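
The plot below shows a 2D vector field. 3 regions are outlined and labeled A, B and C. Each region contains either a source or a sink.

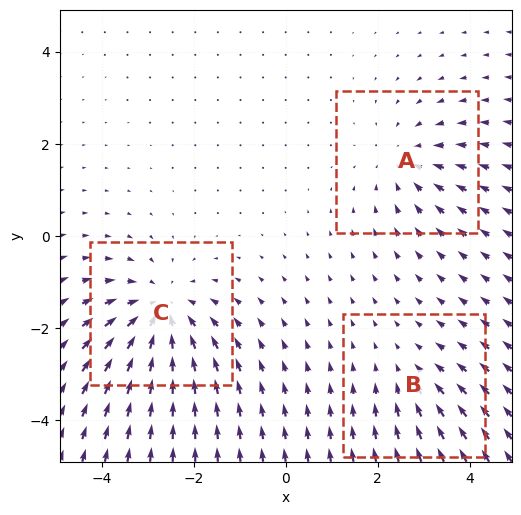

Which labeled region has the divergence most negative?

C

Divergence at each region's feature centre — A: about -3, B: about -2, C: about -4. Region C is most negative.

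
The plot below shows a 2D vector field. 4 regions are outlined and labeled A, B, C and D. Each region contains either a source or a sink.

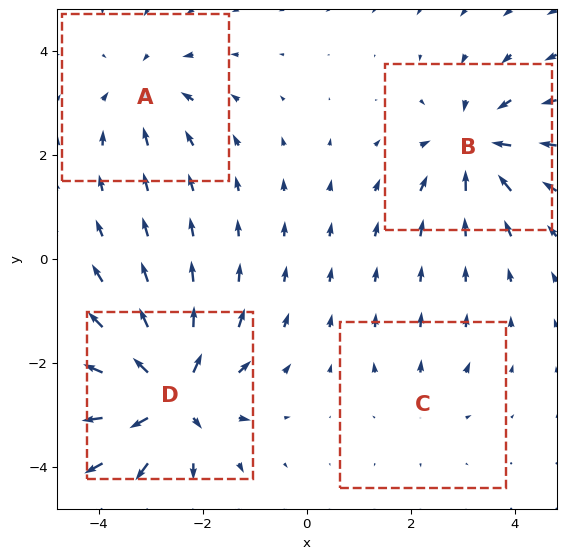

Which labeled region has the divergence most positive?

Divergence at each region's feature centre — A: about -4, B: about -5, C: about +2, D: about +7. Region D is most positive.

D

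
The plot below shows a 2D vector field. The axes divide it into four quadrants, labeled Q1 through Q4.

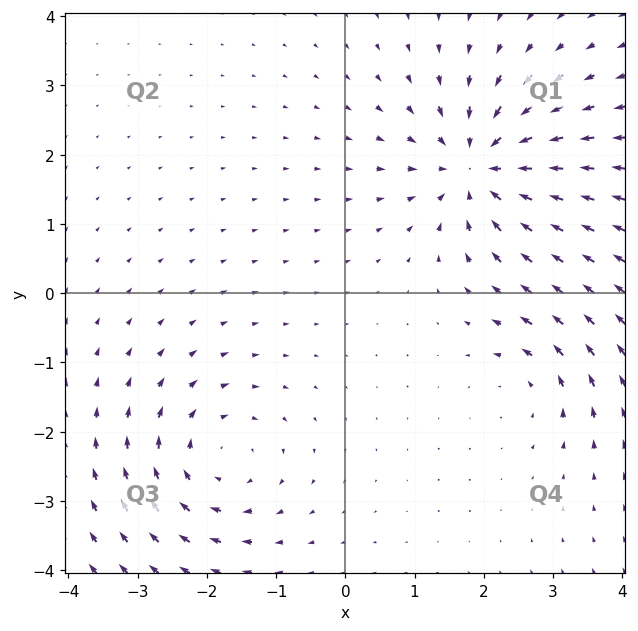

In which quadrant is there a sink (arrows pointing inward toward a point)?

Q1

The sink sits at approximately (1.9, 1.8), which lies in quadrant Q1. The divergence there is about -6, negative as expected for a sink.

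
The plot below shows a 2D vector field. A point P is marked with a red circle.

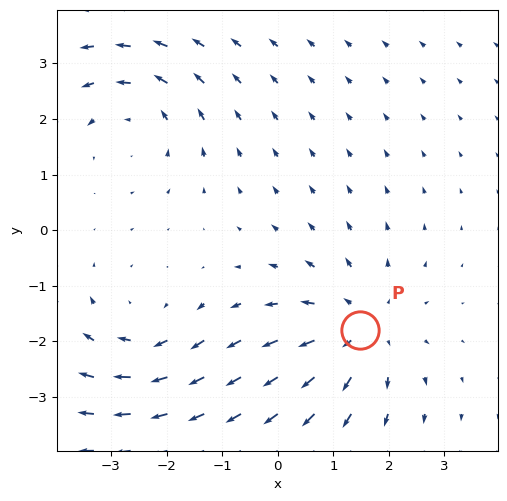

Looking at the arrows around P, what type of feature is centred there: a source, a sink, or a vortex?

source

At P (1.5, -1.8) the arrows spread outward. Divergence about +3, curl ≈0 — positive divergence with near-zero curl is a source.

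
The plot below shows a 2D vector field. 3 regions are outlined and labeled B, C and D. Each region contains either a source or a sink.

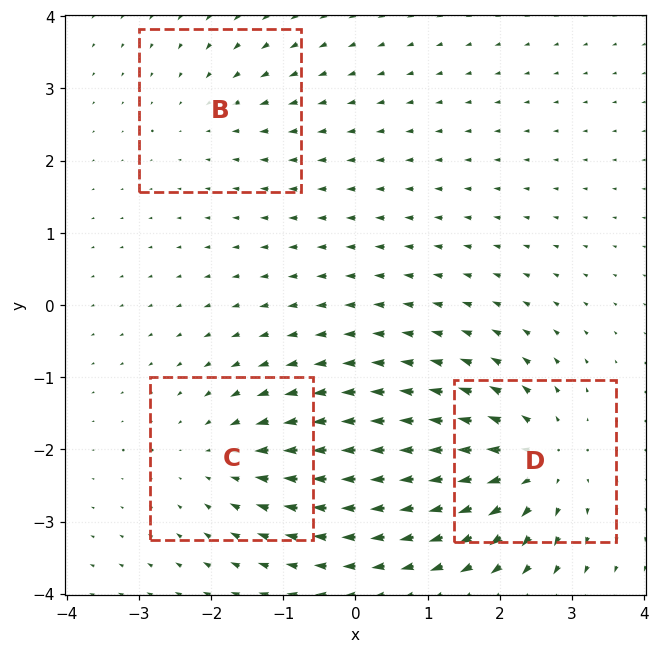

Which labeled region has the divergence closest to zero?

B

Divergence at each region's feature centre — B: about -2, C: about -3, D: about +5. Region B is closest to zero.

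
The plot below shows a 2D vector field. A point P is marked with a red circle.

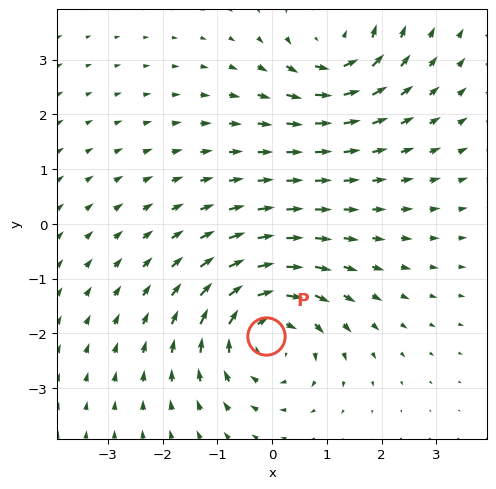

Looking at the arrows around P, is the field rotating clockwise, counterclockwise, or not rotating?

clockwise

Near P at (-0.1, -2.0) the arrows circulate clockwise. The curl (z-component) there is about -4; negative curl means clockwise rotation.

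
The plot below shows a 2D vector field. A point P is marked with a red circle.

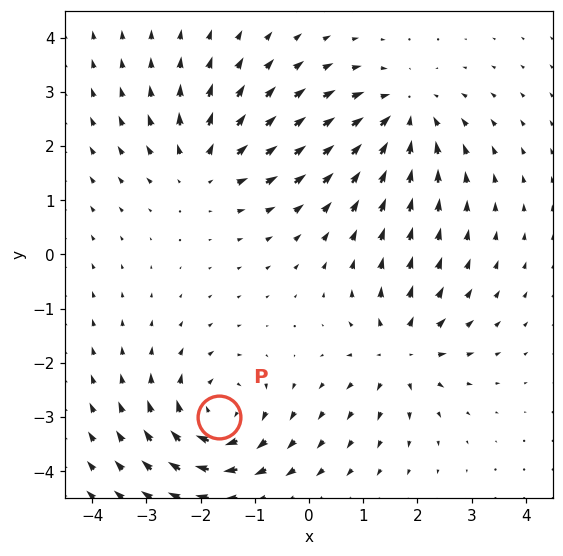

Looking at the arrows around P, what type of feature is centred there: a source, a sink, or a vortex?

vortex

At P (-1.7, -3.0) the arrows circulate clockwise. Divergence ≈0, curl about -5 — near-zero divergence with nonzero curl is a vortex.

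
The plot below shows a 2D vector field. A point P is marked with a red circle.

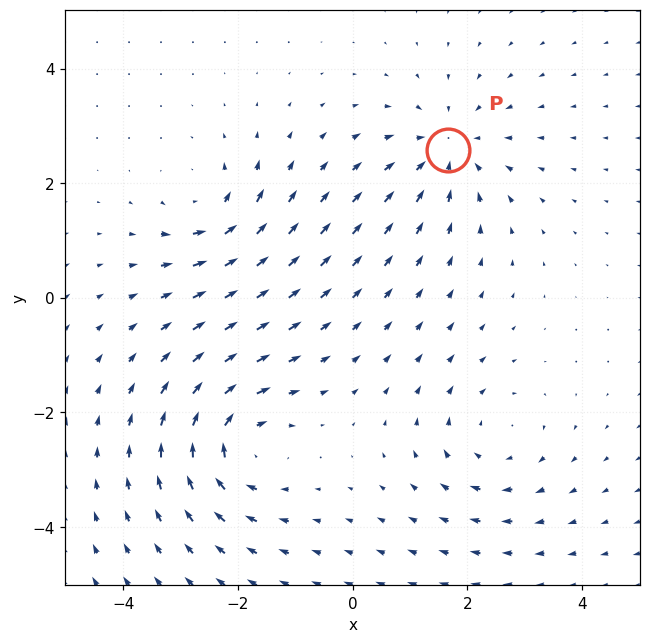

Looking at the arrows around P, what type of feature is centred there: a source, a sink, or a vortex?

sink

At P (1.7, 2.6) the arrows converge inward. Divergence about -4, curl ≈0 — negative divergence with near-zero curl is a sink.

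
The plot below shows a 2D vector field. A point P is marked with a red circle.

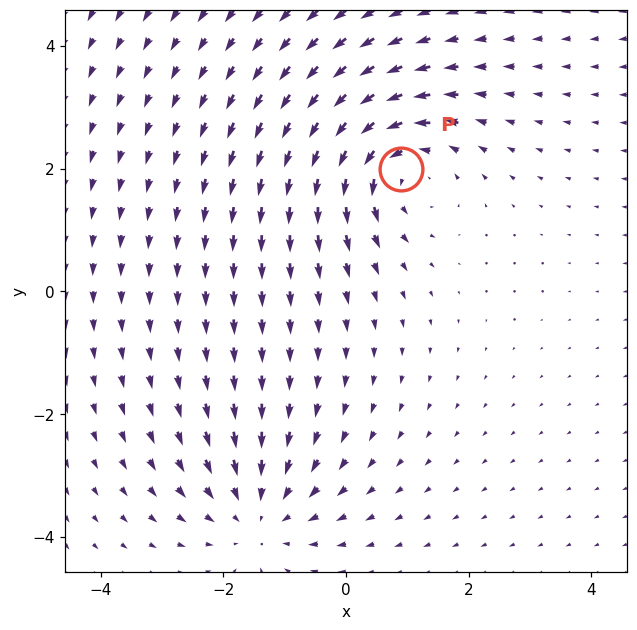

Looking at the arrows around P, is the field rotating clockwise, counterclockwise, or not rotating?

counterclockwise

Near P at (0.9, 2.0) the arrows circulate counterclockwise. The curl (z-component) there is about +4; positive curl means counterclockwise rotation.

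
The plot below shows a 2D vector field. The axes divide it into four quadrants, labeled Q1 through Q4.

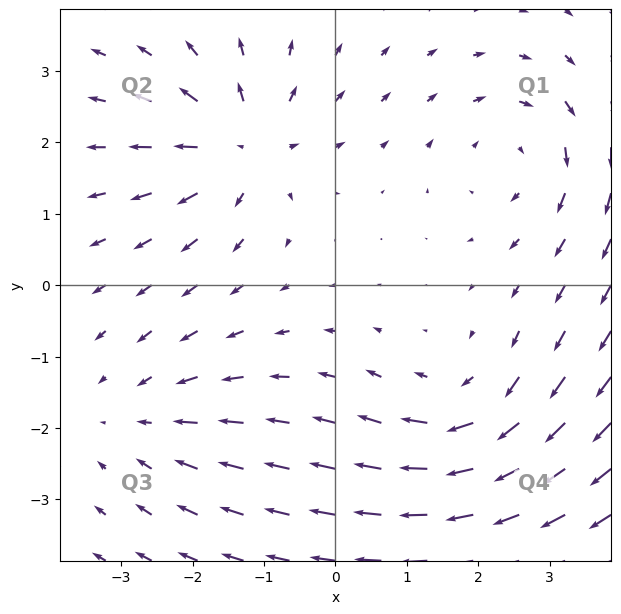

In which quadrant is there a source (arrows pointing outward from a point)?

The source sits at approximately (-1.3, 1.9), which lies in quadrant Q2. The divergence there is about +4, positive as expected for a source.

Q2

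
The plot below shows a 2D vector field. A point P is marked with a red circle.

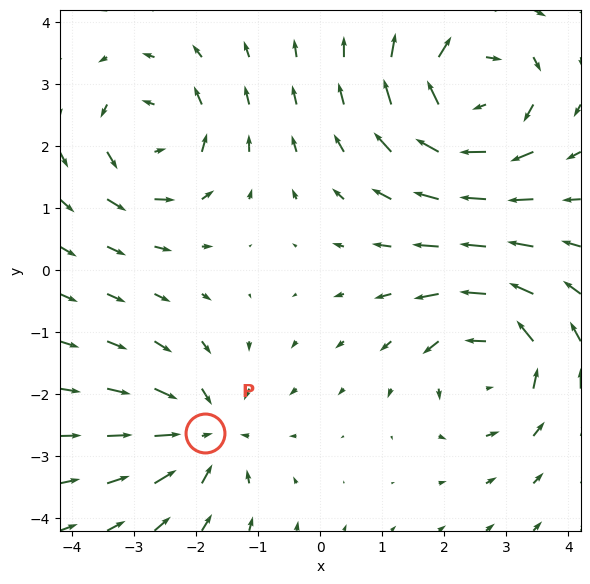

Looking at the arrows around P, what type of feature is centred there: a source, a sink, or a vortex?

sink

At P (-1.9, -2.6) the arrows converge inward. Divergence about -3, curl ≈0 — negative divergence with near-zero curl is a sink.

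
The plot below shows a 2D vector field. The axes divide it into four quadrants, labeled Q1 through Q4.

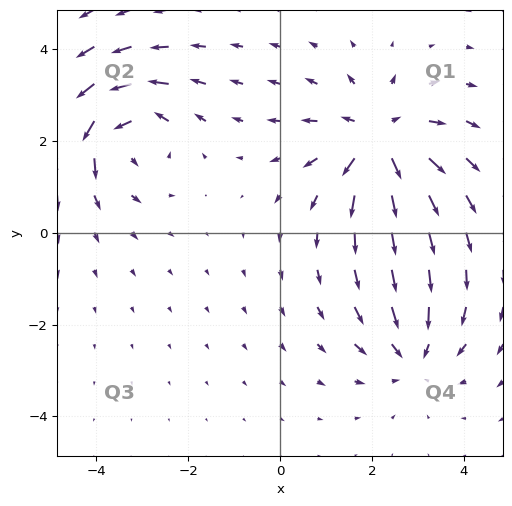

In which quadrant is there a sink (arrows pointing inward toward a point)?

Q4

The sink sits at approximately (2.9, -2.6), which lies in quadrant Q4. The divergence there is about -3, negative as expected for a sink.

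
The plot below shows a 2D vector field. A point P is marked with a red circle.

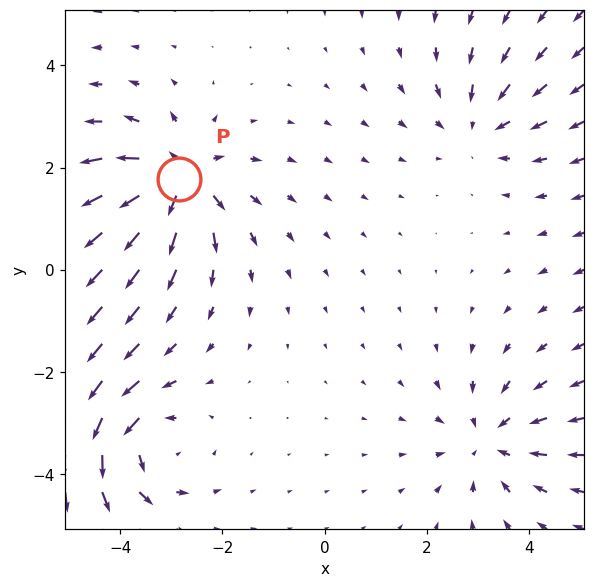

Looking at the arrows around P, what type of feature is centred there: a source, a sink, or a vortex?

At P (-2.9, 1.8) the arrows spread outward. Divergence about +5, curl ≈0 — positive divergence with near-zero curl is a source.

source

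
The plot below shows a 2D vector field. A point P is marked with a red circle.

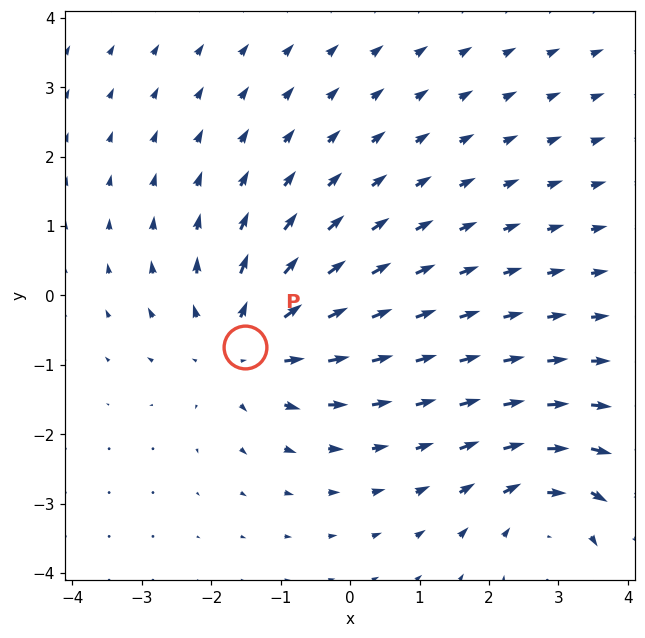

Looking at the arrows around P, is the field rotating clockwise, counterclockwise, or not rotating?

Near P at (-1.5, -0.7) the arrows show no circulation. The curl there is ≈0.

not rotating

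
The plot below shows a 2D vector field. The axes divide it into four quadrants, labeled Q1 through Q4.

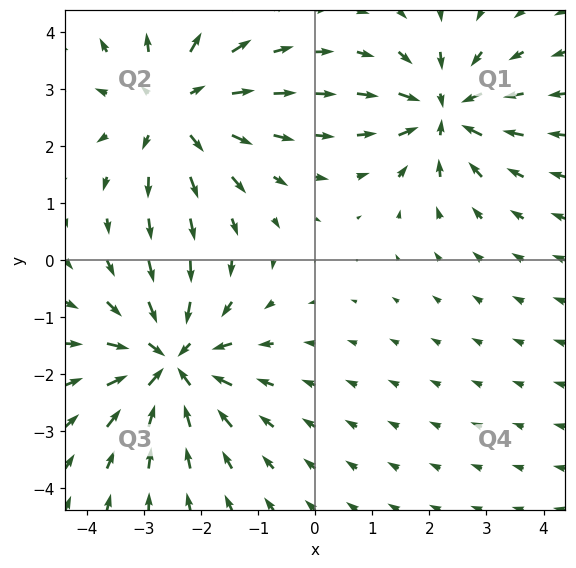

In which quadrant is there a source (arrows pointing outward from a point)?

Q2

The source sits at approximately (-2.5, 2.7), which lies in quadrant Q2. The divergence there is about +4, positive as expected for a source.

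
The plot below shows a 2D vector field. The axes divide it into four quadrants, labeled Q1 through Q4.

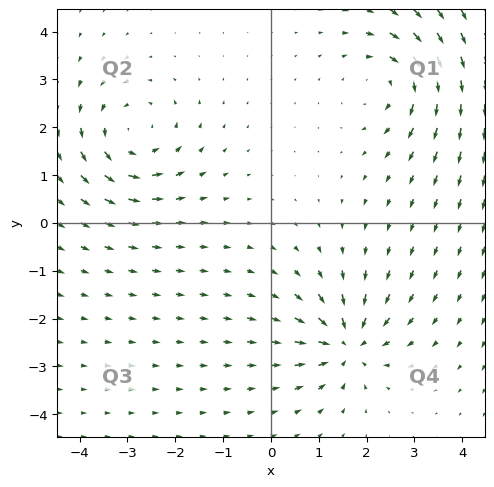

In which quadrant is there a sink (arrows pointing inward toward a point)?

Q4

The sink sits at approximately (1.6, -2.5), which lies in quadrant Q4. The divergence there is about -5, negative as expected for a sink.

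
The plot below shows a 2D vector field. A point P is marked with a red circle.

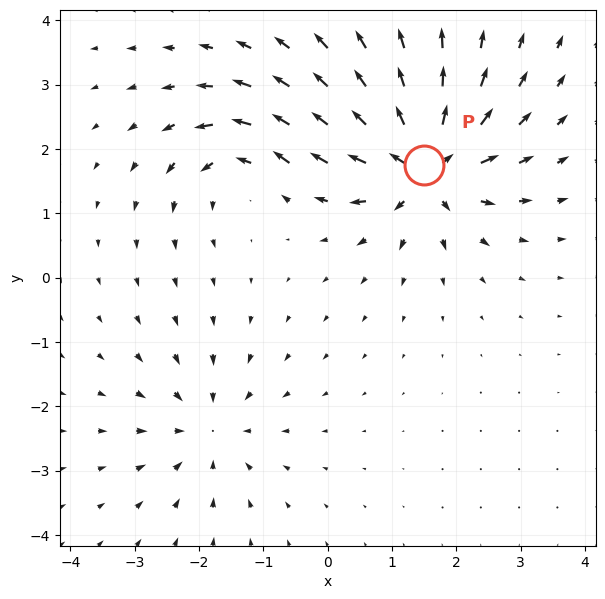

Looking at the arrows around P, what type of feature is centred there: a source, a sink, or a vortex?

At P (1.5, 1.7) the arrows spread outward. Divergence about +7, curl ≈0 — positive divergence with near-zero curl is a source.

source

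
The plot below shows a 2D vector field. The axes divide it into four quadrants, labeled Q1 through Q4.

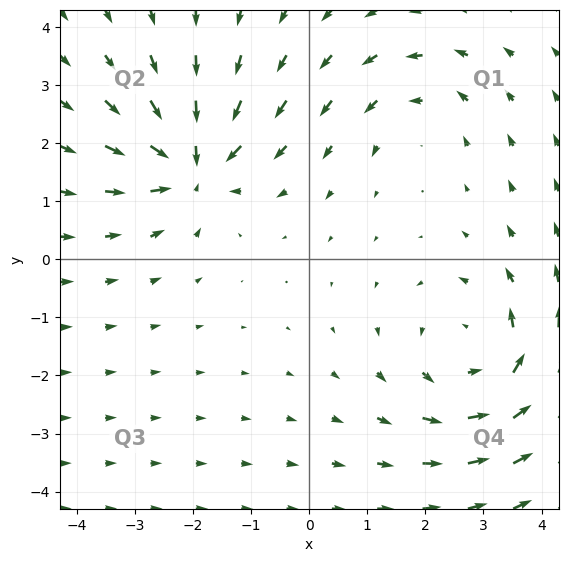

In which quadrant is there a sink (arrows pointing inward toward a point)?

The sink sits at approximately (-2.0, 1.7), which lies in quadrant Q2. The divergence there is about -6, negative as expected for a sink.

Q2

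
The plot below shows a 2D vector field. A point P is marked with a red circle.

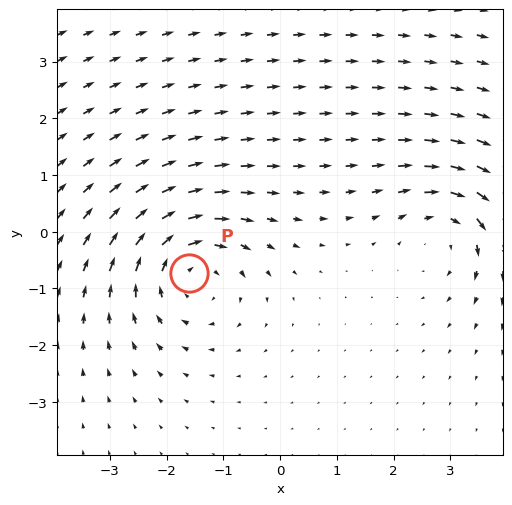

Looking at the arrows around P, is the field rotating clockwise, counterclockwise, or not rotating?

clockwise

Near P at (-1.6, -0.7) the arrows circulate clockwise. The curl (z-component) there is about -5; negative curl means clockwise rotation.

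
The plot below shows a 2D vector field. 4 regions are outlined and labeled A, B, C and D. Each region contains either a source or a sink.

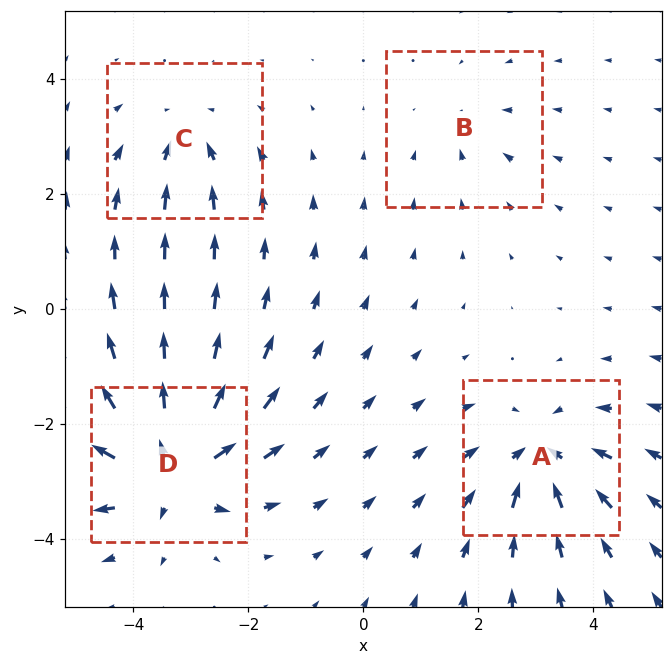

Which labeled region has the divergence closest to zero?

B

Divergence at each region's feature centre — A: about -5, B: about -2, C: about -4, D: about +8. Region B is closest to zero.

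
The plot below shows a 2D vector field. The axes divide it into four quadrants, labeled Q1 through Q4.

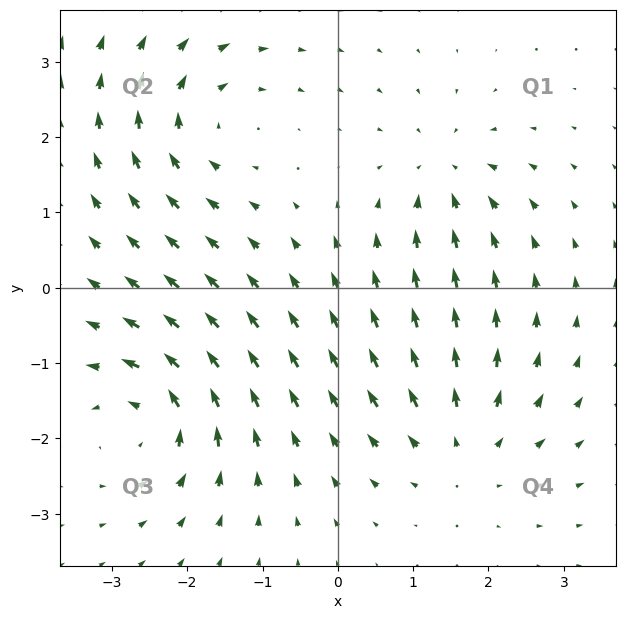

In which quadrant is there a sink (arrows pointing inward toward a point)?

Q1

The sink sits at approximately (1.4, 1.5), which lies in quadrant Q1. The divergence there is about -5, negative as expected for a sink.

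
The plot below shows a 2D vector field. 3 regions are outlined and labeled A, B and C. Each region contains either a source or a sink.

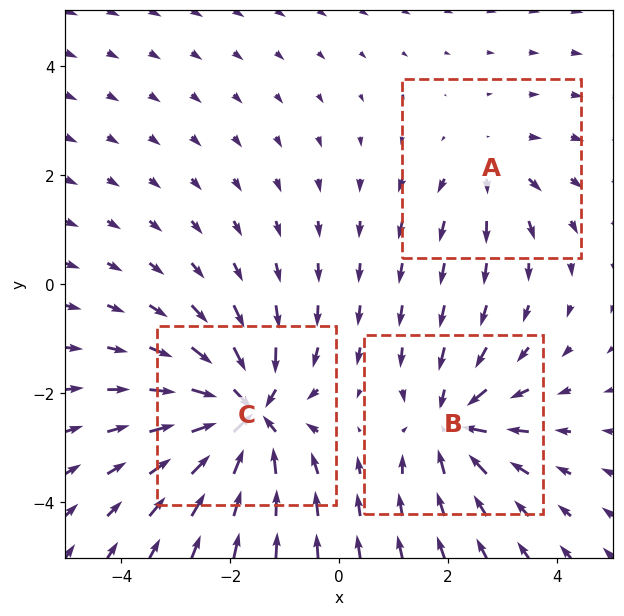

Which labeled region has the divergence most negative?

C

Divergence at each region's feature centre — A: about +2, B: about -4, C: about -6. Region C is most negative.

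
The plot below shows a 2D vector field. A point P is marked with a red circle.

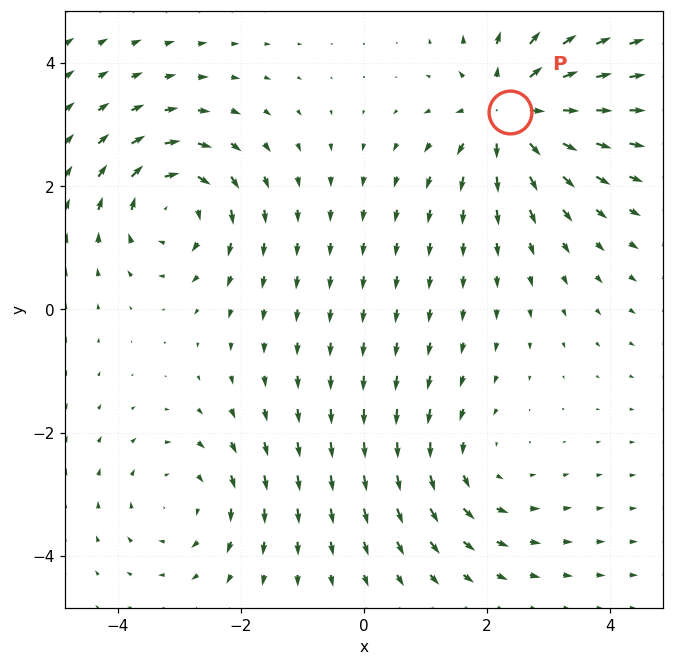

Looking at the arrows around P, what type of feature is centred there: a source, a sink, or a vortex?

At P (2.4, 3.2) the arrows spread outward. Divergence about +4, curl ≈0 — positive divergence with near-zero curl is a source.

source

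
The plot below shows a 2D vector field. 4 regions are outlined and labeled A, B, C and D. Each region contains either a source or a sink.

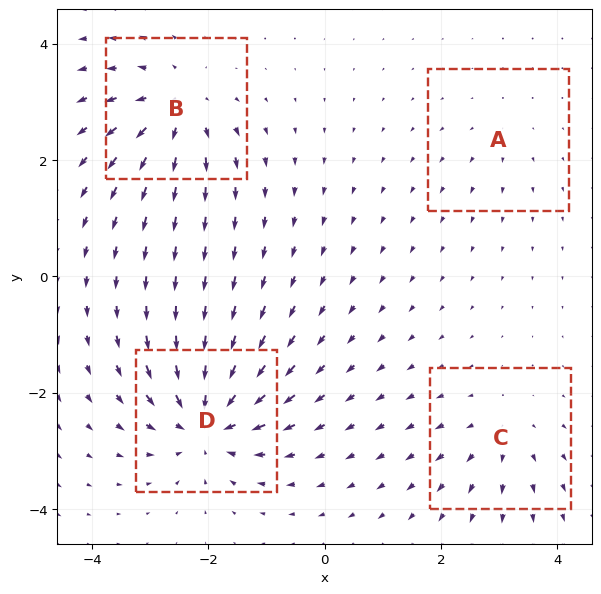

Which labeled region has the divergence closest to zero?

Divergence at each region's feature centre — A: about +2, B: about +6, C: about +4, D: about -8. Region A is closest to zero.

A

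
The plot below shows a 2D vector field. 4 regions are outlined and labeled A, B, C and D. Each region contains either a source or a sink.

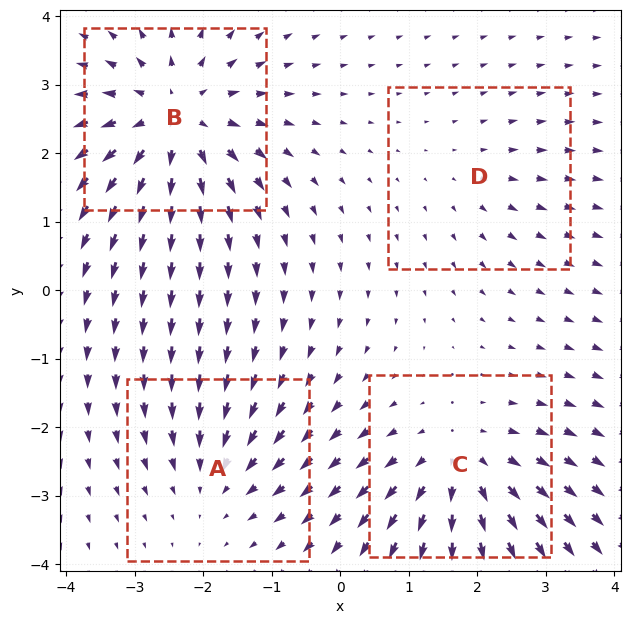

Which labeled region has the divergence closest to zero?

Divergence at each region's feature centre — A: about -3, B: about +6, C: about +5, D: about +2. Region D is closest to zero.

D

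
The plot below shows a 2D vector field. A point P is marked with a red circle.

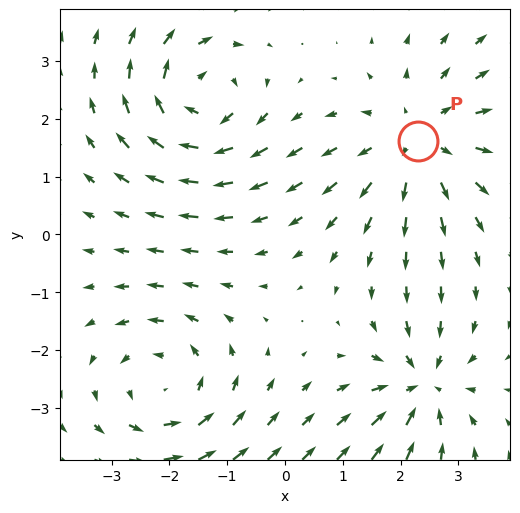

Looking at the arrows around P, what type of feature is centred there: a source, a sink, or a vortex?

source

At P (2.3, 1.6) the arrows spread outward. Divergence about +4, curl ≈0 — positive divergence with near-zero curl is a source.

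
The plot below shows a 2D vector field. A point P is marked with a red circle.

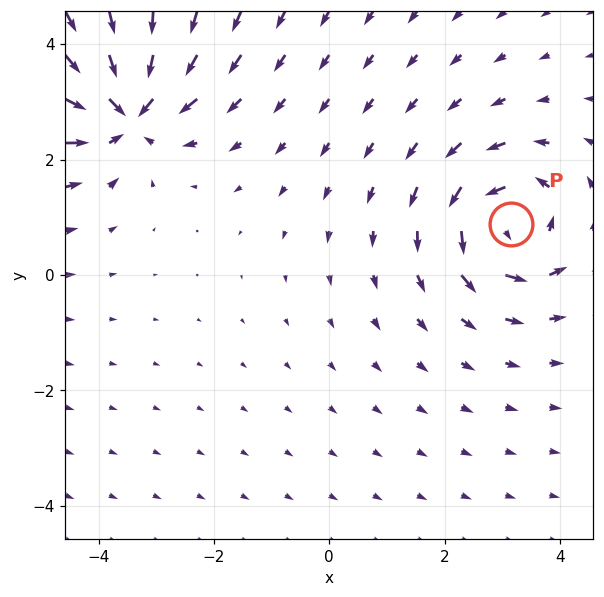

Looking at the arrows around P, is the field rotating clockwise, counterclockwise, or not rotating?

counterclockwise

Near P at (3.2, 0.9) the arrows circulate counterclockwise. The curl (z-component) there is about +4; positive curl means counterclockwise rotation.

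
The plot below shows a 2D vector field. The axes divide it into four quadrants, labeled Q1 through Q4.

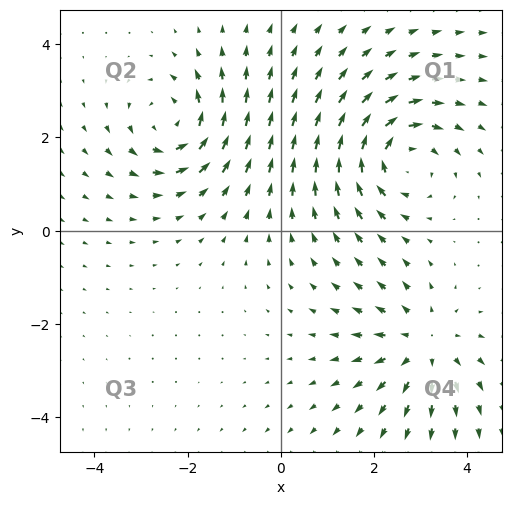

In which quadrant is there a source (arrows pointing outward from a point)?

The source sits at approximately (3.1, -2.5), which lies in quadrant Q4. The divergence there is about +4, positive as expected for a source.

Q4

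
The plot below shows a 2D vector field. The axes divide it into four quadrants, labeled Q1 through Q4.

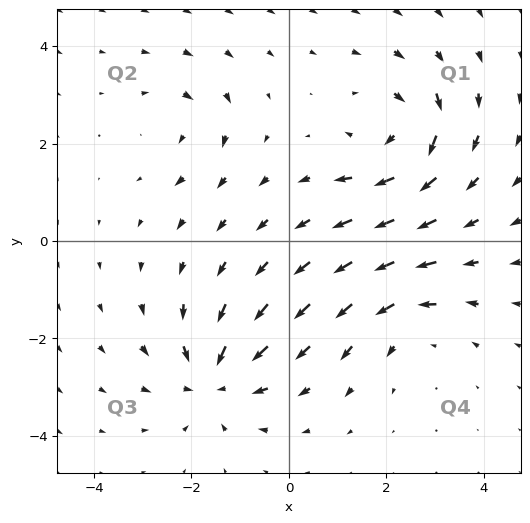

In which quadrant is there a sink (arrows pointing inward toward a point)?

Q3

The sink sits at approximately (-1.5, -2.8), which lies in quadrant Q3. The divergence there is about -5, negative as expected for a sink.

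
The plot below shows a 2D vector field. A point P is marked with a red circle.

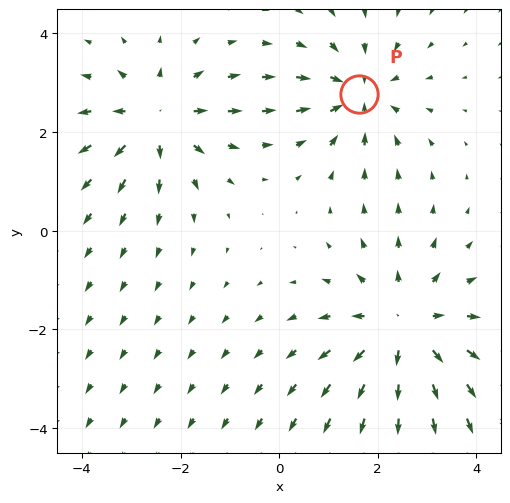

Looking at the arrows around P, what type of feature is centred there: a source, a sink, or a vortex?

sink

At P (1.6, 2.8) the arrows converge inward. Divergence about -3, curl ≈0 — negative divergence with near-zero curl is a sink.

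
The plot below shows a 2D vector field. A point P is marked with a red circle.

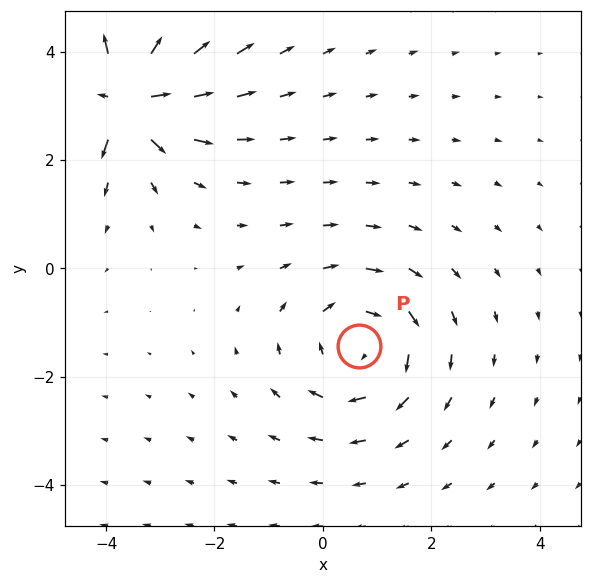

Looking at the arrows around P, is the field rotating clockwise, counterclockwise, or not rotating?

Near P at (0.7, -1.4) the arrows circulate clockwise. The curl (z-component) there is about -3; negative curl means clockwise rotation.

clockwise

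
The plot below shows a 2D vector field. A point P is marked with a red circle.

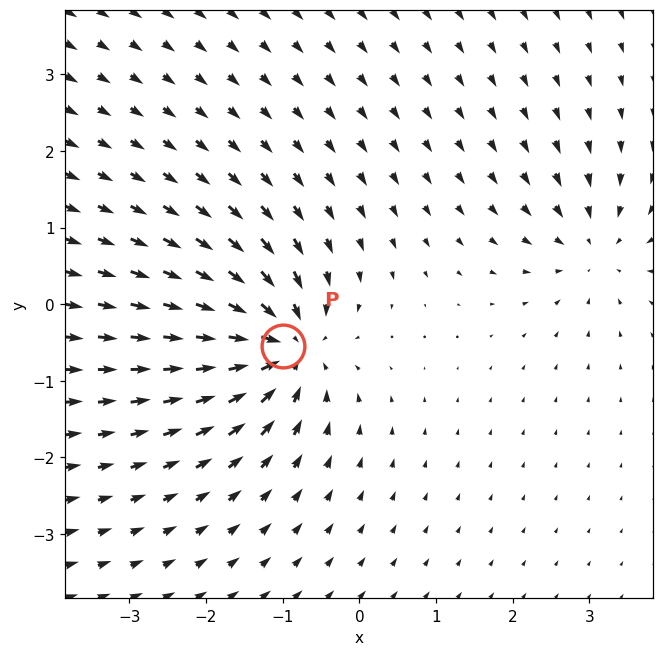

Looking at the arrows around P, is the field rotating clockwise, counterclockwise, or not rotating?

Near P at (-1.0, -0.6) the arrows show no circulation. The curl there is ≈0.

not rotating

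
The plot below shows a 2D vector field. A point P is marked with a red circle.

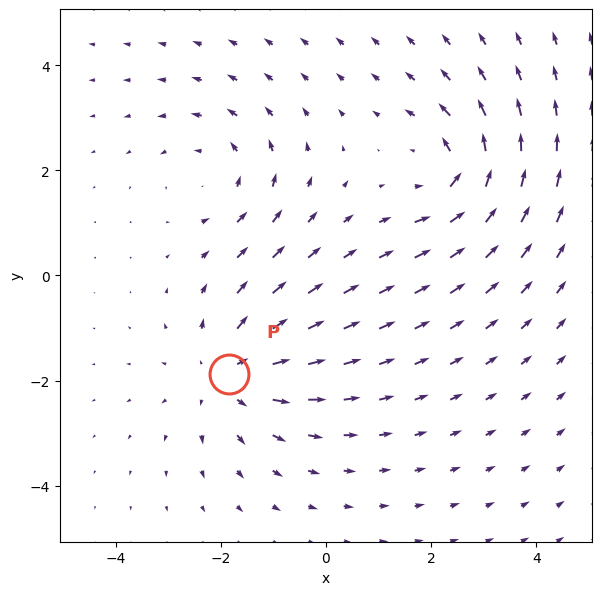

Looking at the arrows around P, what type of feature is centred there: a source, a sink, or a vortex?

source

At P (-1.9, -1.9) the arrows spread outward. Divergence about +4, curl ≈0 — positive divergence with near-zero curl is a source.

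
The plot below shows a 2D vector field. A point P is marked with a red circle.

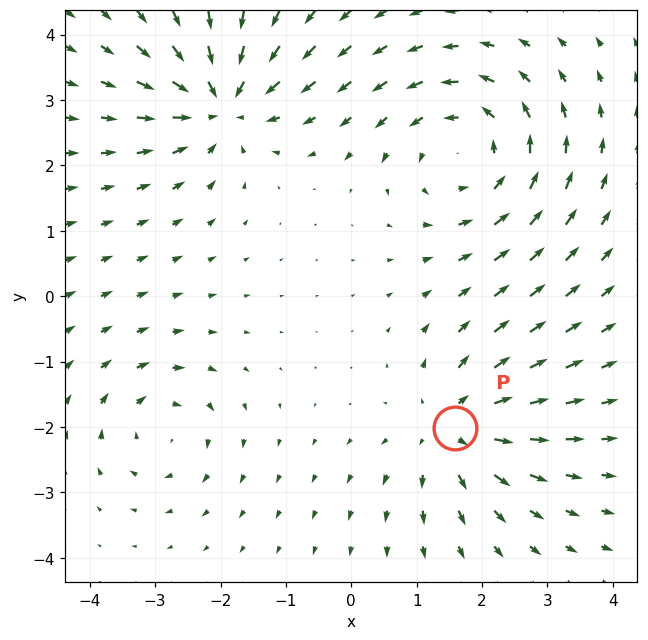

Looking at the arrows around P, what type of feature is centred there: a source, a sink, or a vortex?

source

At P (1.6, -2.0) the arrows spread outward. Divergence about +4, curl ≈0 — positive divergence with near-zero curl is a source.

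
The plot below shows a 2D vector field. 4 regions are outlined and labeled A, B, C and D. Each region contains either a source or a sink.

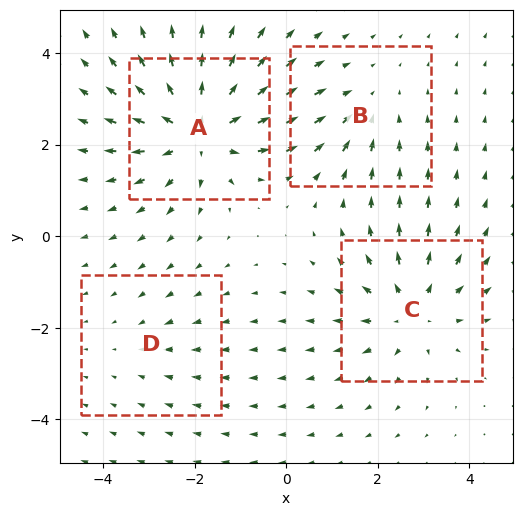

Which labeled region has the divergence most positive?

Divergence at each region's feature centre — A: about +6, B: about -3, C: about +4, D: about -2. Region A is most positive.

A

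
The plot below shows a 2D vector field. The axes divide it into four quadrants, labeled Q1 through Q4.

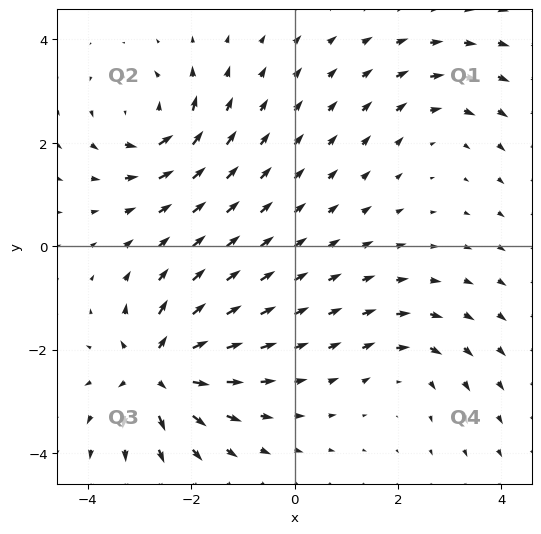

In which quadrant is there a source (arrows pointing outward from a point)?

Q3

The source sits at approximately (-2.7, -2.4), which lies in quadrant Q3. The divergence there is about +7, positive as expected for a source.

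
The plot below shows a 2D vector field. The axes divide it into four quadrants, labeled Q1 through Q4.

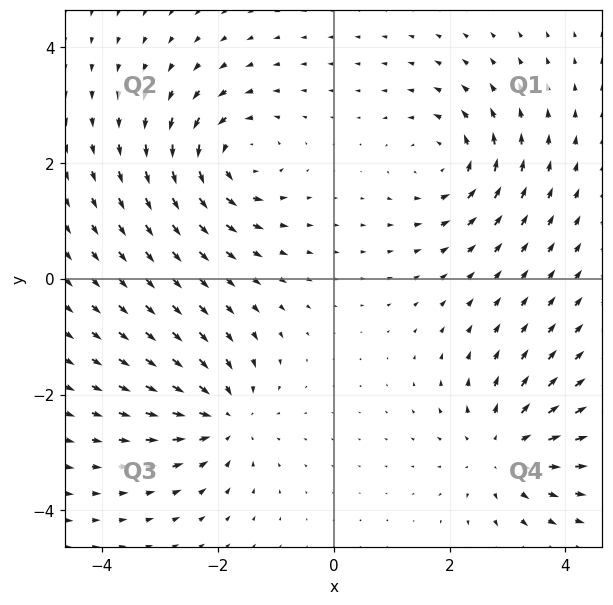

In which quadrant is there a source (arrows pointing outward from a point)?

The source sits at approximately (2.9, -3.0), which lies in quadrant Q4. The divergence there is about +5, positive as expected for a source.

Q4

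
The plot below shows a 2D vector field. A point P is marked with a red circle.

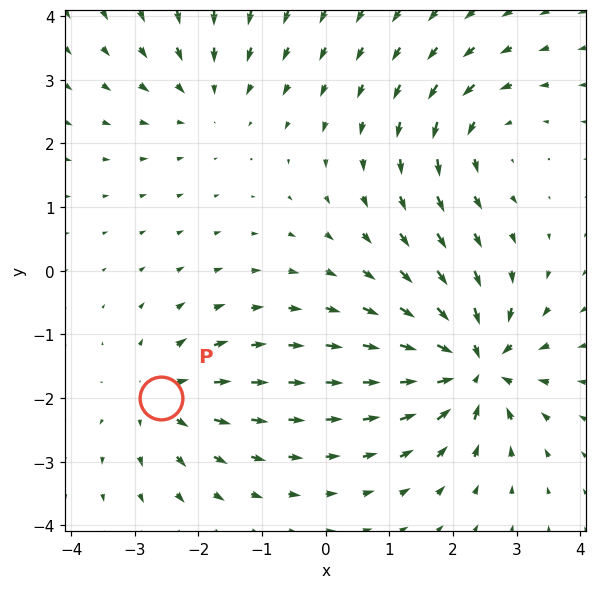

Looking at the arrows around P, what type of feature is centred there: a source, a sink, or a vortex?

At P (-2.6, -2.0) the arrows spread outward. Divergence about +4, curl ≈0 — positive divergence with near-zero curl is a source.

source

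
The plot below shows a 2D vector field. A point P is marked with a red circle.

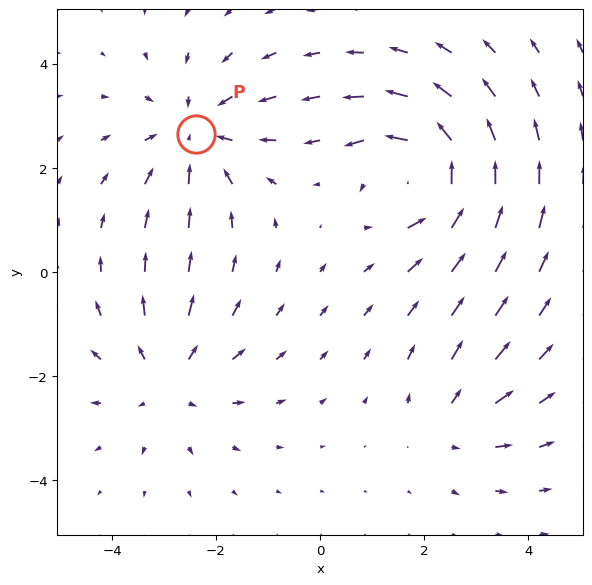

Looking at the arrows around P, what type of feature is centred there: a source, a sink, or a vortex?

At P (-2.4, 2.6) the arrows converge inward. Divergence about -4, curl ≈0 — negative divergence with near-zero curl is a sink.

sink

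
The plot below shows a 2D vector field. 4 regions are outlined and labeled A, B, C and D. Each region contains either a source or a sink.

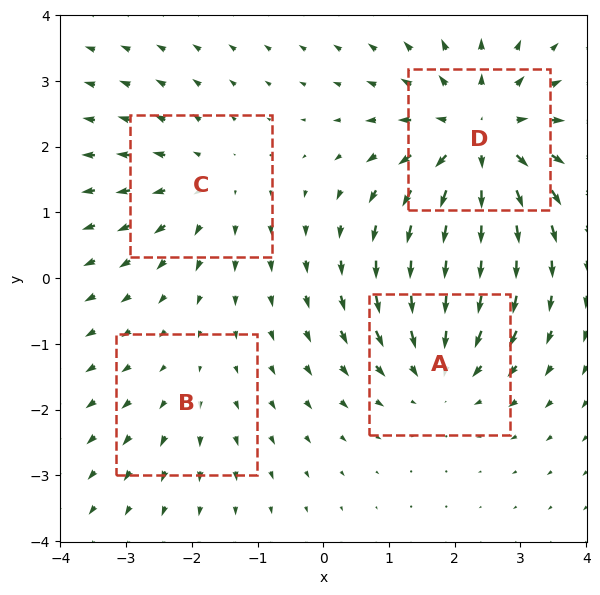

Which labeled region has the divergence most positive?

D

Divergence at each region's feature centre — A: about -4, B: about +2, C: about +3, D: about +6. Region D is most positive.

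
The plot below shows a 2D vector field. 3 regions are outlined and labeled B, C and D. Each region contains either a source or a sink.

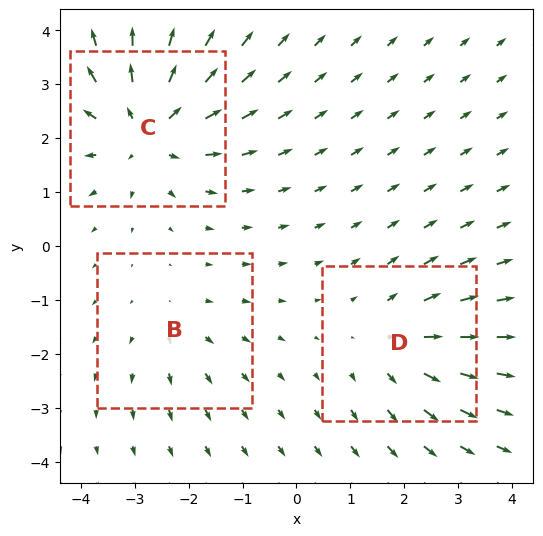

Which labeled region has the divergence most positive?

Divergence at each region's feature centre — B: about +2, C: about +4, D: about +3. Region C is most positive.

C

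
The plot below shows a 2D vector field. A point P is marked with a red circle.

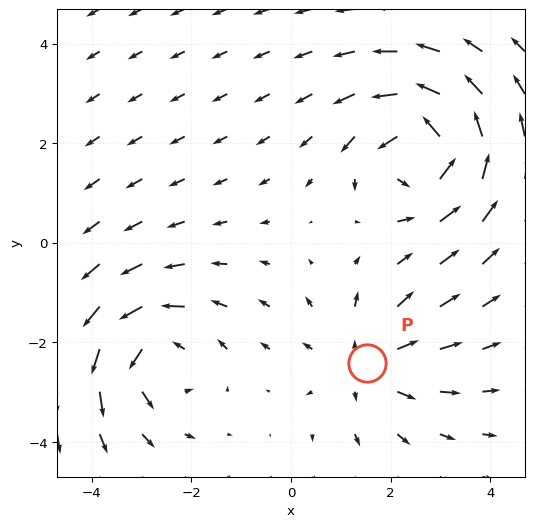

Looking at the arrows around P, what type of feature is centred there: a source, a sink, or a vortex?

source

At P (1.5, -2.4) the arrows spread outward. Divergence about +3, curl ≈0 — positive divergence with near-zero curl is a source.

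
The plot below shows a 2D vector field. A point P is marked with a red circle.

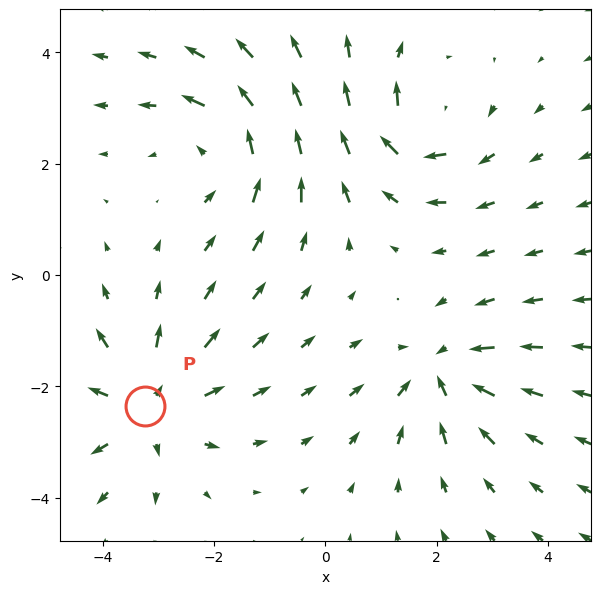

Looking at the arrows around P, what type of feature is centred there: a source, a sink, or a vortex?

source

At P (-3.2, -2.4) the arrows spread outward. Divergence about +4, curl ≈0 — positive divergence with near-zero curl is a source.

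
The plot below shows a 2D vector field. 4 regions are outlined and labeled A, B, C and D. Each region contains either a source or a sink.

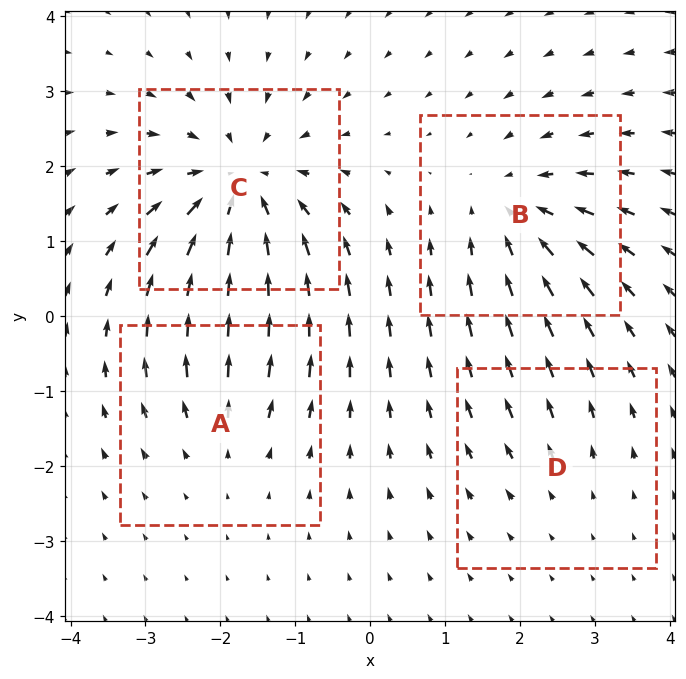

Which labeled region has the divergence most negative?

Divergence at each region's feature centre — A: about +3, B: about -4, C: about -7, D: about +2. Region C is most negative.

C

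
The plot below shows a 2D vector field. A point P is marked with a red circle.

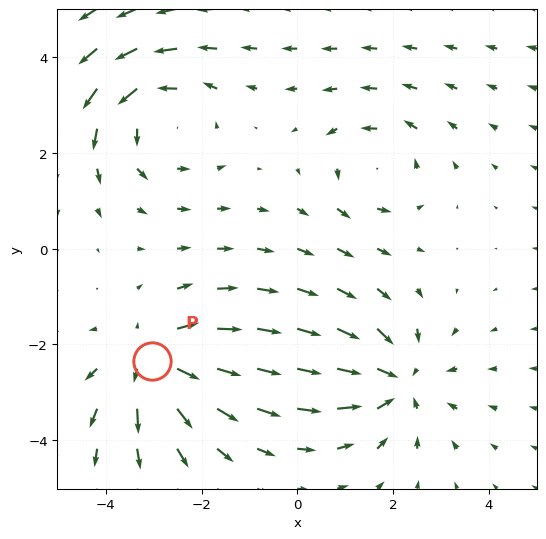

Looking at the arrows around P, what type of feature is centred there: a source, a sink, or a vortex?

source

At P (-3.0, -2.4) the arrows spread outward. Divergence about +5, curl ≈0 — positive divergence with near-zero curl is a source.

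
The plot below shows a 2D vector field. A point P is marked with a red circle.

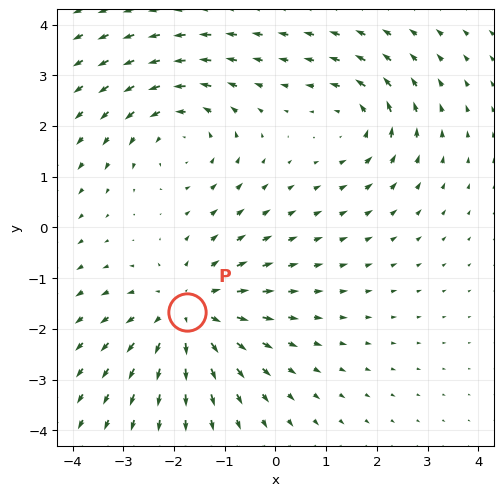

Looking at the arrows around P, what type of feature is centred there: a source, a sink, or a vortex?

source

At P (-1.7, -1.7) the arrows spread outward. Divergence about +4, curl ≈0 — positive divergence with near-zero curl is a source.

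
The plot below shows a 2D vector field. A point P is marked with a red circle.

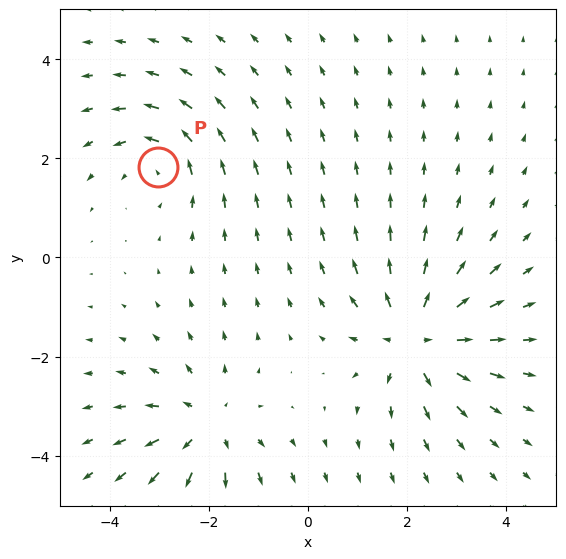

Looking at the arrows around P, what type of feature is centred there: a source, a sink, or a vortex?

At P (-3.0, 1.8) the arrows circulate counterclockwise. Divergence ≈0, curl about +4 — near-zero divergence with nonzero curl is a vortex.

vortex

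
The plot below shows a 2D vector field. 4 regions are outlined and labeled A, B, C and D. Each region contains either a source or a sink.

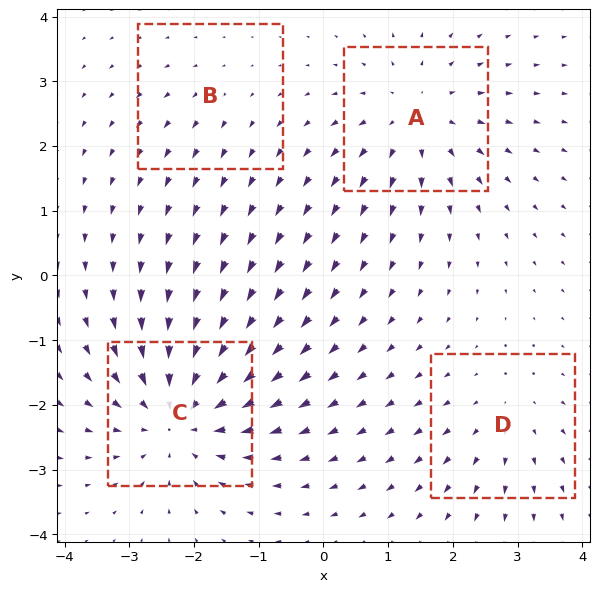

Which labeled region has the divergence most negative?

C

Divergence at each region's feature centre — A: about +5, B: about +2, C: about -6, D: about +3. Region C is most negative.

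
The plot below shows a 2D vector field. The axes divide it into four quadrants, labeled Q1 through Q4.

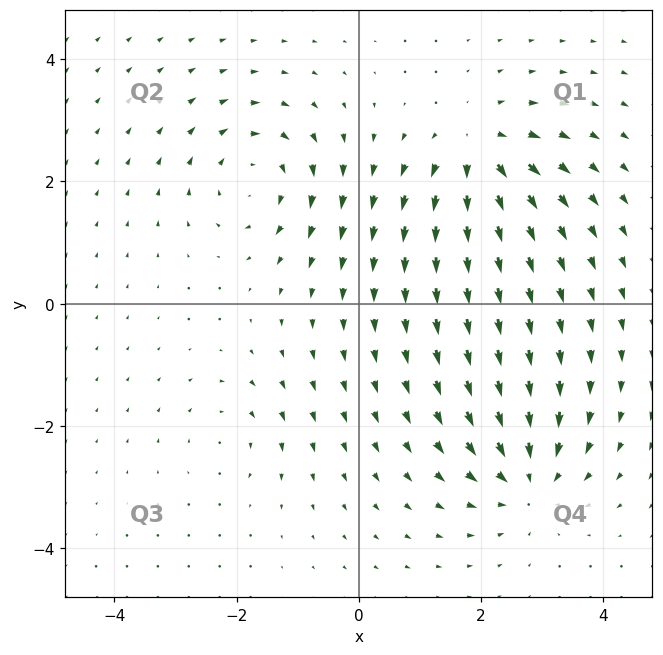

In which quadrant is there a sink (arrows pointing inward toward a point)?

Q4

The sink sits at approximately (2.8, -2.9), which lies in quadrant Q4. The divergence there is about -5, negative as expected for a sink.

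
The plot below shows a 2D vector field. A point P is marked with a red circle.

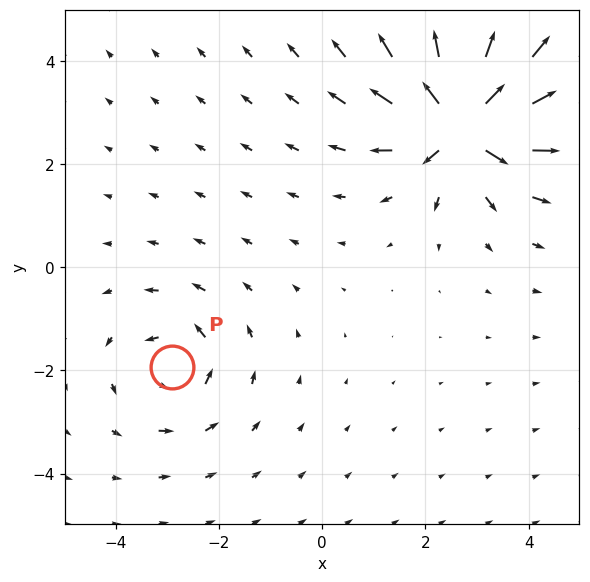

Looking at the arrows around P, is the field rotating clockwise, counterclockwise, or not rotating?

Near P at (-2.9, -1.9) the arrows circulate counterclockwise. The curl (z-component) there is about +3; positive curl means counterclockwise rotation.

counterclockwise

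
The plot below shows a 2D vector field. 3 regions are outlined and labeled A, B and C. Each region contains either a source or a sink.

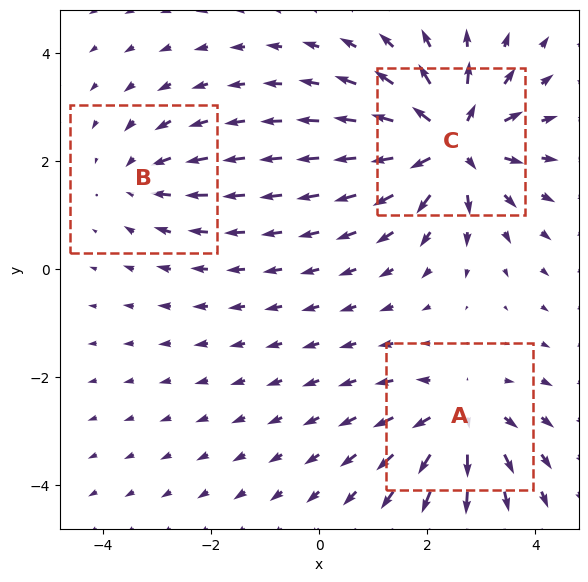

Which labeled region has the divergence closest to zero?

B

Divergence at each region's feature centre — A: about +4, B: about -2, C: about +6. Region B is closest to zero.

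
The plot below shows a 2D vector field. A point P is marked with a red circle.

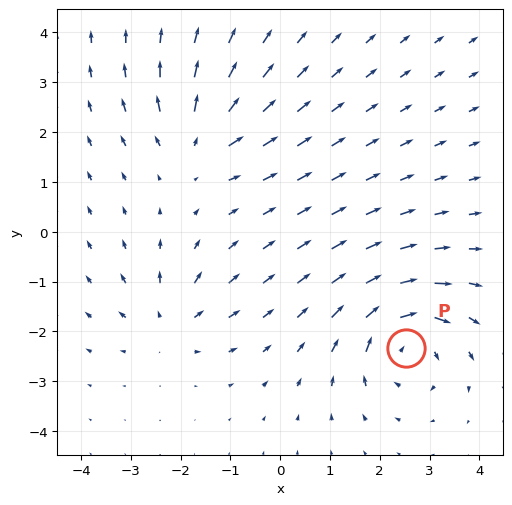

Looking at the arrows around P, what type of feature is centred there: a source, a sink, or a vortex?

vortex

At P (2.5, -2.3) the arrows circulate clockwise. Divergence ≈0, curl about -6 — near-zero divergence with nonzero curl is a vortex.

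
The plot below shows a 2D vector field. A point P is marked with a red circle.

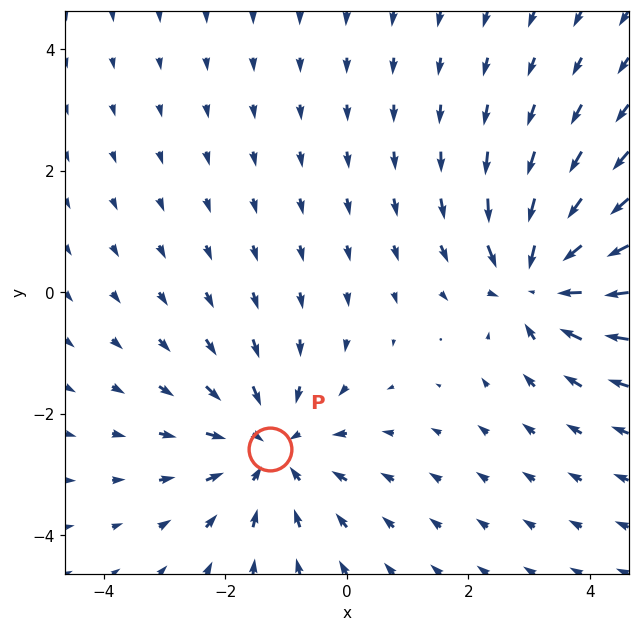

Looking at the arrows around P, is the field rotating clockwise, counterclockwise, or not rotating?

not rotating

Near P at (-1.3, -2.6) the arrows show no circulation. The curl there is ≈0.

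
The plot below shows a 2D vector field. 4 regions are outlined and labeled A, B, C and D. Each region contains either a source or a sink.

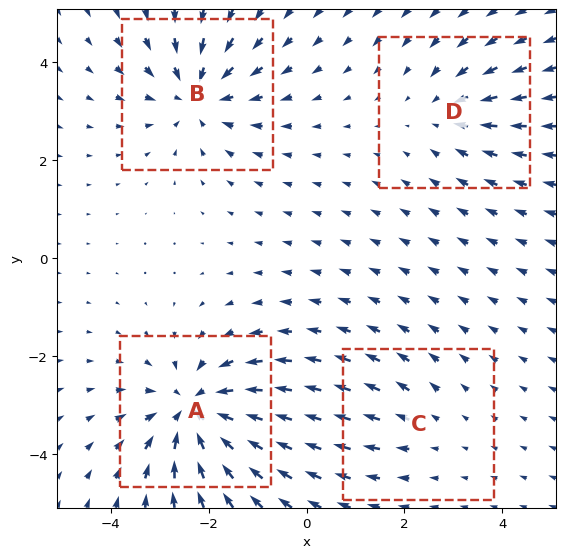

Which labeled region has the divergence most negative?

A

Divergence at each region's feature centre — A: about -6, B: about -5, C: about +2, D: about -3. Region A is most negative.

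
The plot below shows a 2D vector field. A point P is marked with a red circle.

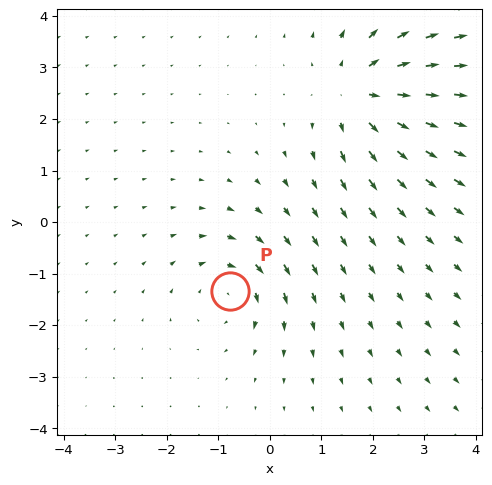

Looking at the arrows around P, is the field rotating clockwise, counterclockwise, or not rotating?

clockwise

Near P at (-0.8, -1.3) the arrows circulate clockwise. The curl (z-component) there is about -4; negative curl means clockwise rotation.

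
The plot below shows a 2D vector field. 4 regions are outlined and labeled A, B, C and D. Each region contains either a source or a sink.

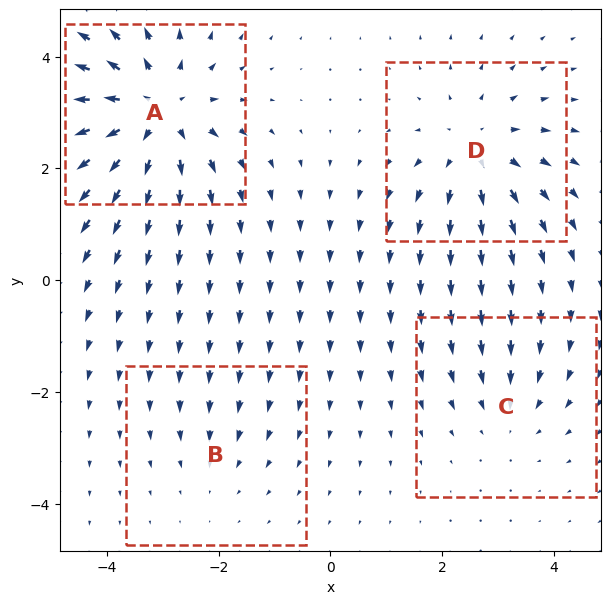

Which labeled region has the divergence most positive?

Divergence at each region's feature centre — A: about +6, B: about -2, C: about -3, D: about +4. Region A is most positive.

A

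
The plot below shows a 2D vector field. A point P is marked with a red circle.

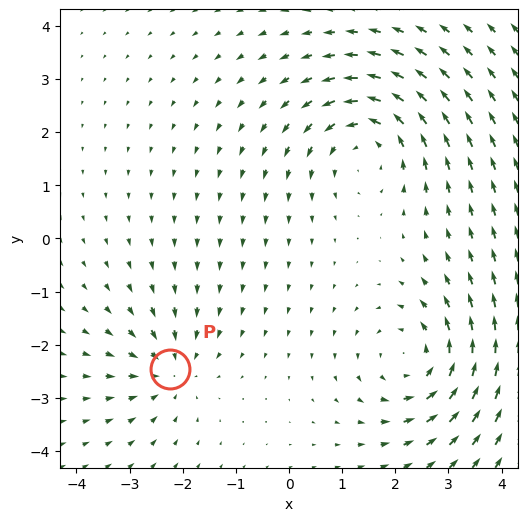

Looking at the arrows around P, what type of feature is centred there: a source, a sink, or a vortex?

At P (-2.2, -2.5) the arrows converge inward. Divergence about -3, curl ≈0 — negative divergence with near-zero curl is a sink.

sink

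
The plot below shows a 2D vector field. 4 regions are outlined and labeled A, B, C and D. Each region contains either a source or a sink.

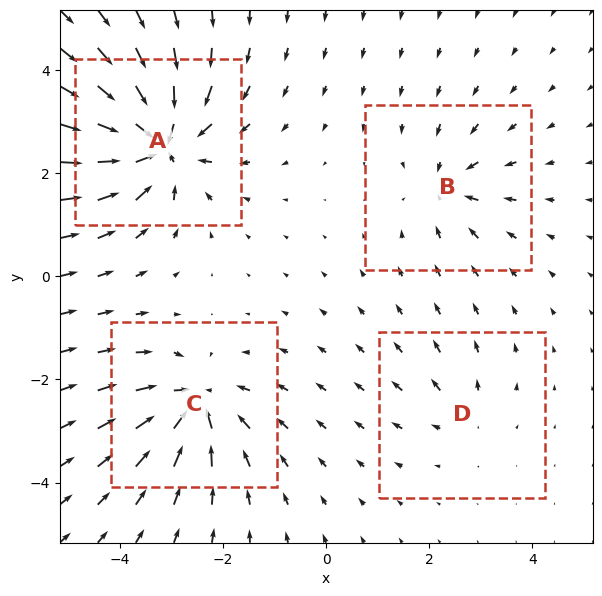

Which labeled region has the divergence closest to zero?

Divergence at each region's feature centre — A: about -9, B: about -4, C: about -7, D: about +3. Region D is closest to zero.

D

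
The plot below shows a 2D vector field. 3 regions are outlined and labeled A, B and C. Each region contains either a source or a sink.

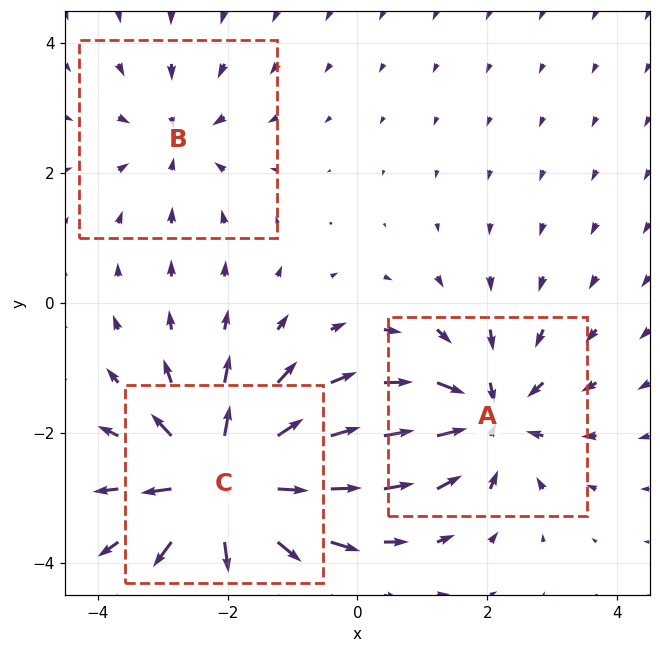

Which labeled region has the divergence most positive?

C

Divergence at each region's feature centre — A: about -4, B: about -2, C: about +6. Region C is most positive.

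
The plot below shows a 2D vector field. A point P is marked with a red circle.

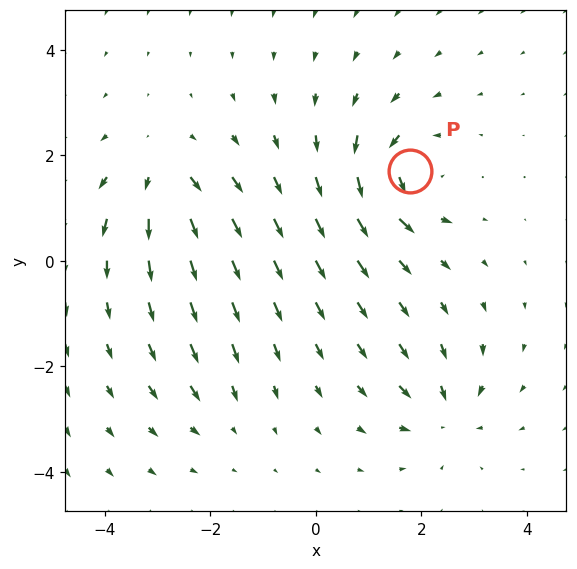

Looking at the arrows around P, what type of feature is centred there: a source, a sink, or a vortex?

vortex

At P (1.8, 1.7) the arrows circulate counterclockwise. Divergence ≈0, curl about +7 — near-zero divergence with nonzero curl is a vortex.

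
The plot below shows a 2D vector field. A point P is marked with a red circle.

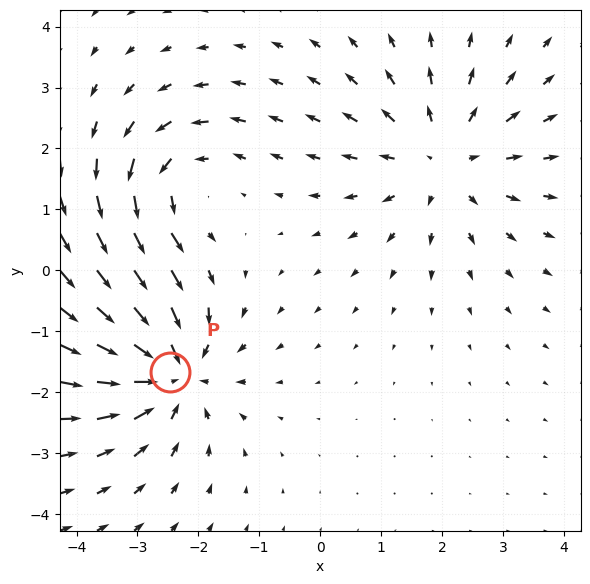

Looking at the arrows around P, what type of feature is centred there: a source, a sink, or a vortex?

At P (-2.5, -1.7) the arrows converge inward. Divergence about -5, curl ≈0 — negative divergence with near-zero curl is a sink.

sink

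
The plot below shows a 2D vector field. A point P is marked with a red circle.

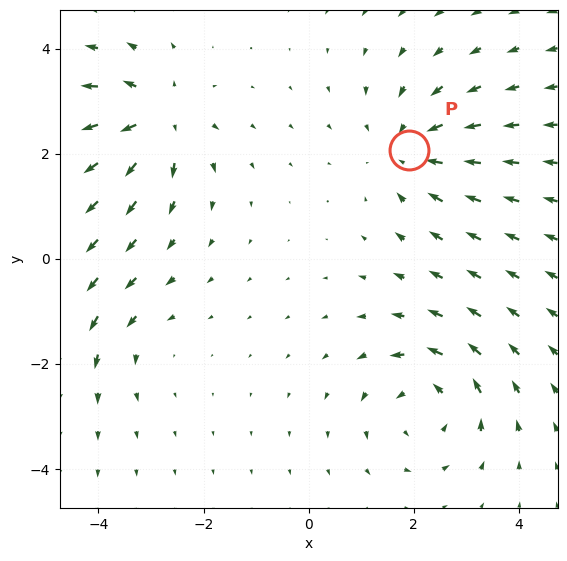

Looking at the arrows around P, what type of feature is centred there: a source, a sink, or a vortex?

At P (1.9, 2.1) the arrows converge inward. Divergence about -4, curl ≈0 — negative divergence with near-zero curl is a sink.

sink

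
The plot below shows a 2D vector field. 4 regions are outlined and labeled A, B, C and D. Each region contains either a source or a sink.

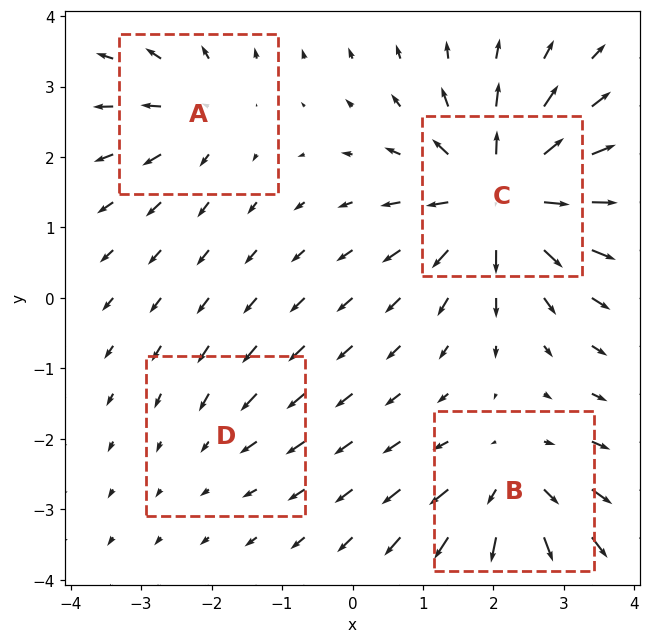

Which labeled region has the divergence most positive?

C

Divergence at each region's feature centre — A: about +4, B: about +6, C: about +8, D: about -2. Region C is most positive.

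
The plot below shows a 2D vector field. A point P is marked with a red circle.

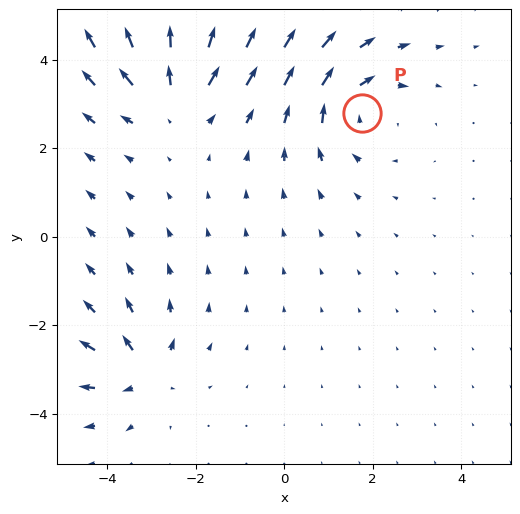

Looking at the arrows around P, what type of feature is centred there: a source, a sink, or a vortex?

vortex

At P (1.8, 2.8) the arrows circulate clockwise. Divergence ≈0, curl about -4 — near-zero divergence with nonzero curl is a vortex.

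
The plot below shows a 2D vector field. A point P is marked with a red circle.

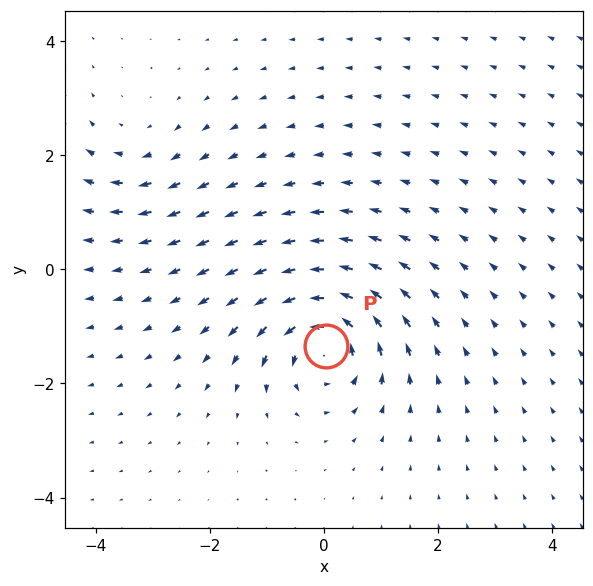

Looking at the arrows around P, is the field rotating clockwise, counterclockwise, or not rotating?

counterclockwise

Near P at (0.0, -1.3) the arrows circulate counterclockwise. The curl (z-component) there is about +6; positive curl means counterclockwise rotation.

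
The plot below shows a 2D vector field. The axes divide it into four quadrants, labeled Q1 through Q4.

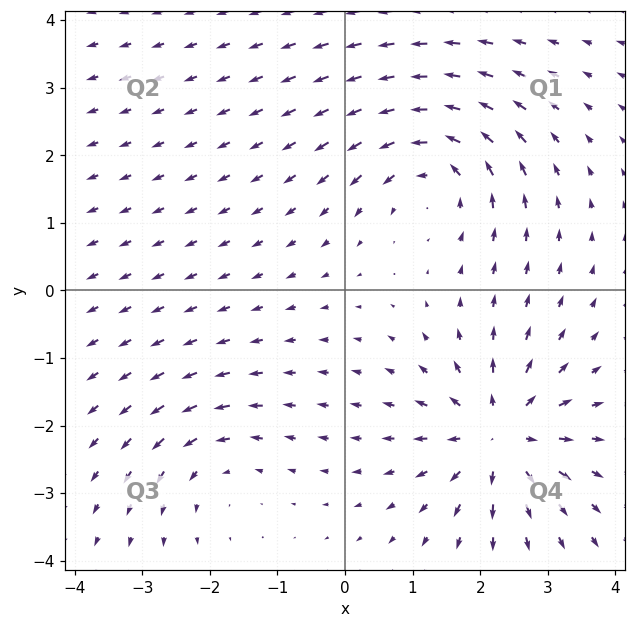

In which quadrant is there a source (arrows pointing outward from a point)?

Q4

The source sits at approximately (2.3, -2.1), which lies in quadrant Q4. The divergence there is about +5, positive as expected for a source.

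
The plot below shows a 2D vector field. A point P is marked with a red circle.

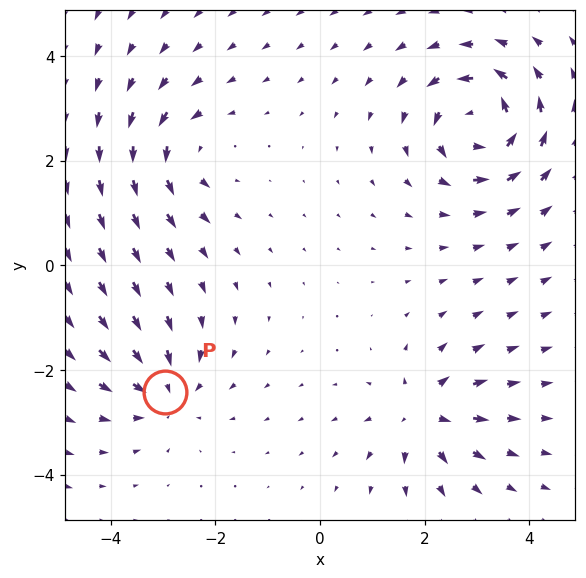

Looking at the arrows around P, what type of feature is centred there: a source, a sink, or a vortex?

sink

At P (-3.0, -2.4) the arrows converge inward. Divergence about -4, curl ≈0 — negative divergence with near-zero curl is a sink.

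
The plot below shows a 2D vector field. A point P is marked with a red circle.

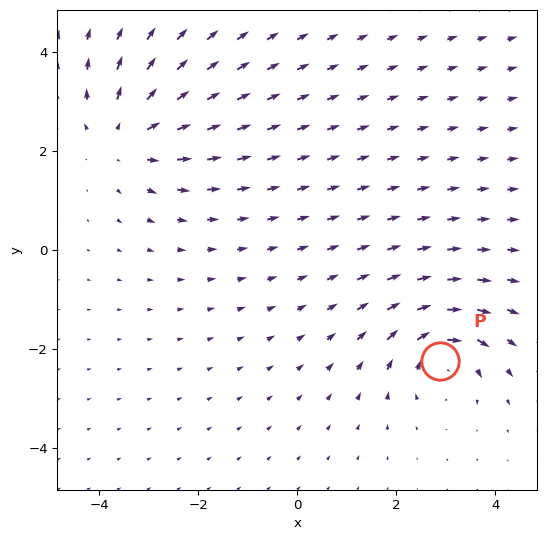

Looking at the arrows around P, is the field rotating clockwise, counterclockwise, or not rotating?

clockwise

Near P at (2.9, -2.2) the arrows circulate clockwise. The curl (z-component) there is about -4; negative curl means clockwise rotation.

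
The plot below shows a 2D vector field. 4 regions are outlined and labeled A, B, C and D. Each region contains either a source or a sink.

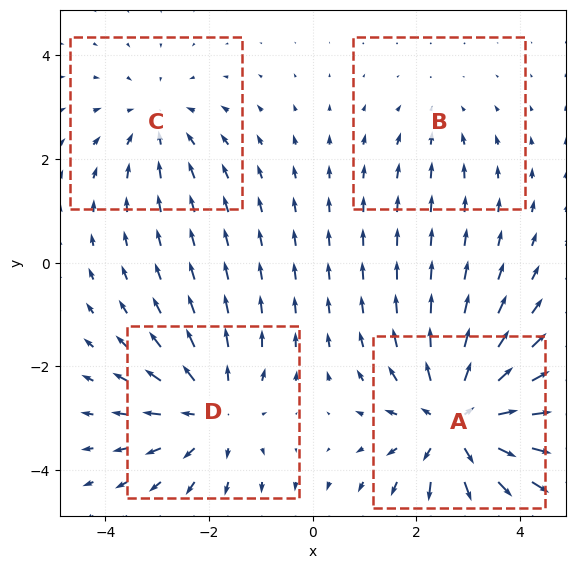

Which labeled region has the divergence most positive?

A

Divergence at each region's feature centre — A: about +6, B: about -2, C: about -3, D: about +4. Region A is most positive.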